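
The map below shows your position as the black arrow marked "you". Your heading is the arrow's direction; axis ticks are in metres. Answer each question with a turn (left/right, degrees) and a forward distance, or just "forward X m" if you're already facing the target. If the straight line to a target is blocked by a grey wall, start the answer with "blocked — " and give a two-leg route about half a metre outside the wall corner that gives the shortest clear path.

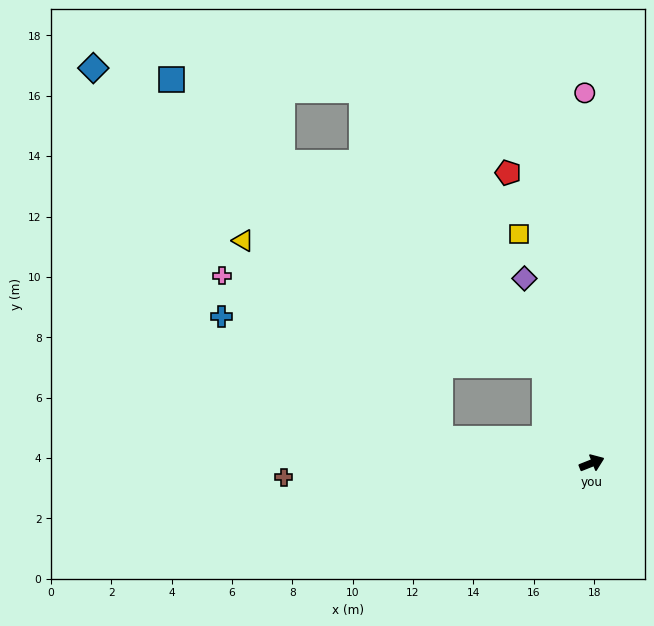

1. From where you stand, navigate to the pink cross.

blocked — turn left 149°, forward 5.1 m, then turn right 27°, forward 9.0 m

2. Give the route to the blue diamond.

blocked — turn left 94°, forward 3.6 m, then turn left 31°, forward 17.9 m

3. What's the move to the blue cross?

blocked — turn left 149°, forward 5.1 m, then turn right 20°, forward 8.3 m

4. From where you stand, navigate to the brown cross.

turn left 161°, forward 10.2 m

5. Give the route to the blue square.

blocked — turn left 94°, forward 3.6 m, then turn left 27°, forward 15.6 m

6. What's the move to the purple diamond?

turn left 88°, forward 6.5 m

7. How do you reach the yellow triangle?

blocked — turn left 149°, forward 5.1 m, then turn right 36°, forward 9.3 m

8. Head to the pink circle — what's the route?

turn left 69°, forward 12.3 m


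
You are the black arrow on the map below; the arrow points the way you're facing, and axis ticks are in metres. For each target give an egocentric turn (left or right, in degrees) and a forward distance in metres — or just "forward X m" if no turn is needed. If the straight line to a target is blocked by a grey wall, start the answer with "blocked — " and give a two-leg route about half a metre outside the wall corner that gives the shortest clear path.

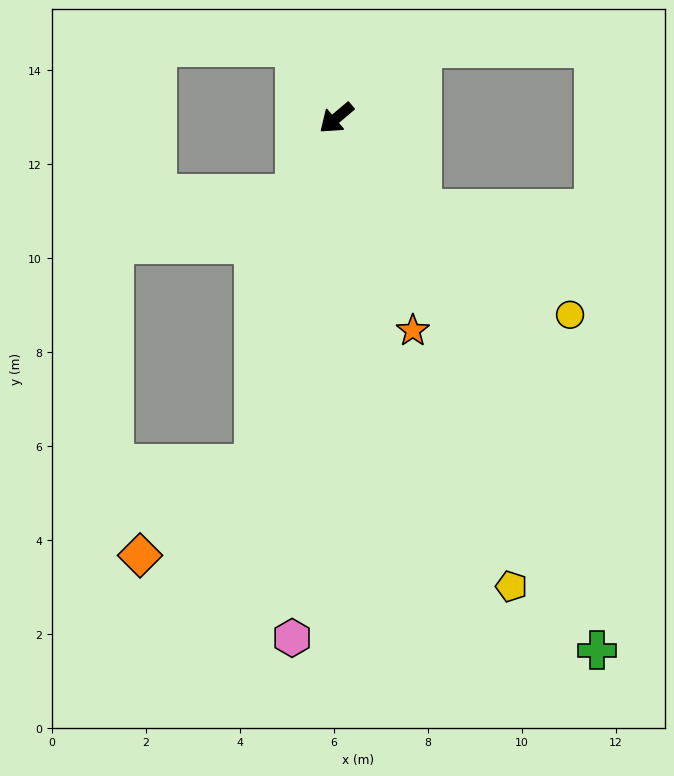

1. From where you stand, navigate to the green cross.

turn left 76°, forward 12.6 m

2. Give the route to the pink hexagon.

turn left 45°, forward 11.1 m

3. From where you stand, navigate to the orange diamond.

blocked — turn left 36°, forward 7.6 m, then turn right 38°, forward 3.1 m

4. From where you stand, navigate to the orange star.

turn left 70°, forward 4.8 m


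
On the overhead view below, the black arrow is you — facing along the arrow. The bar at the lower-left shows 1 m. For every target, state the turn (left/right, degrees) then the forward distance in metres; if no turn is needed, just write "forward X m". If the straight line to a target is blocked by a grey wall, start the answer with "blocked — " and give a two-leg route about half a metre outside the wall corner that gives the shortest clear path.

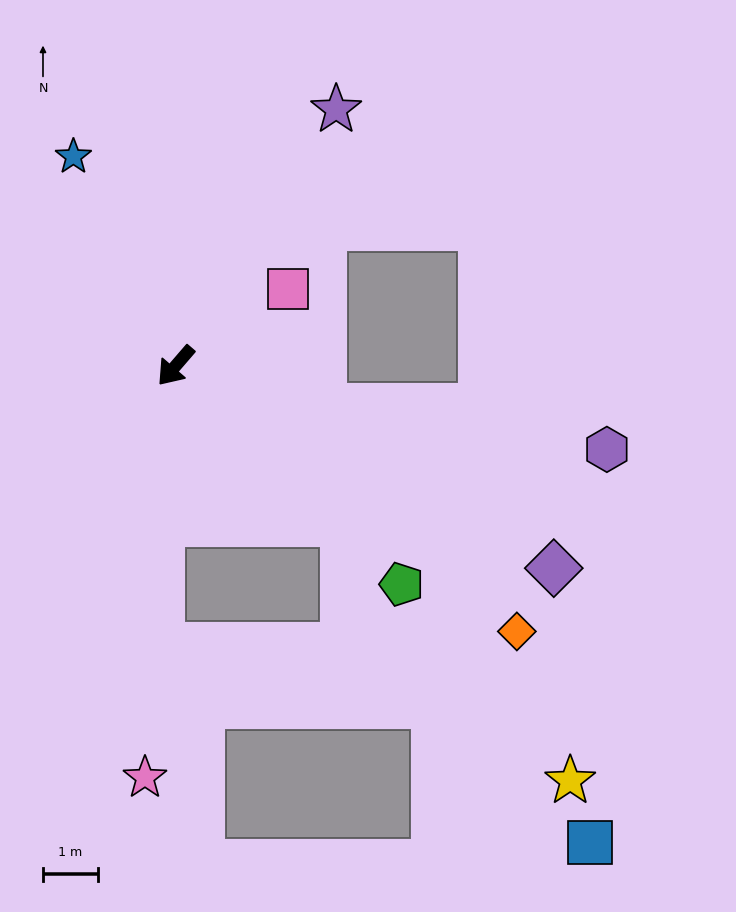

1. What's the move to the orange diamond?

turn left 93°, forward 7.9 m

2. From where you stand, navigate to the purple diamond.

turn left 103°, forward 7.8 m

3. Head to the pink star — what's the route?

turn left 37°, forward 7.5 m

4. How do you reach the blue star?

turn right 113°, forward 4.3 m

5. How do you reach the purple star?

turn right 171°, forward 5.5 m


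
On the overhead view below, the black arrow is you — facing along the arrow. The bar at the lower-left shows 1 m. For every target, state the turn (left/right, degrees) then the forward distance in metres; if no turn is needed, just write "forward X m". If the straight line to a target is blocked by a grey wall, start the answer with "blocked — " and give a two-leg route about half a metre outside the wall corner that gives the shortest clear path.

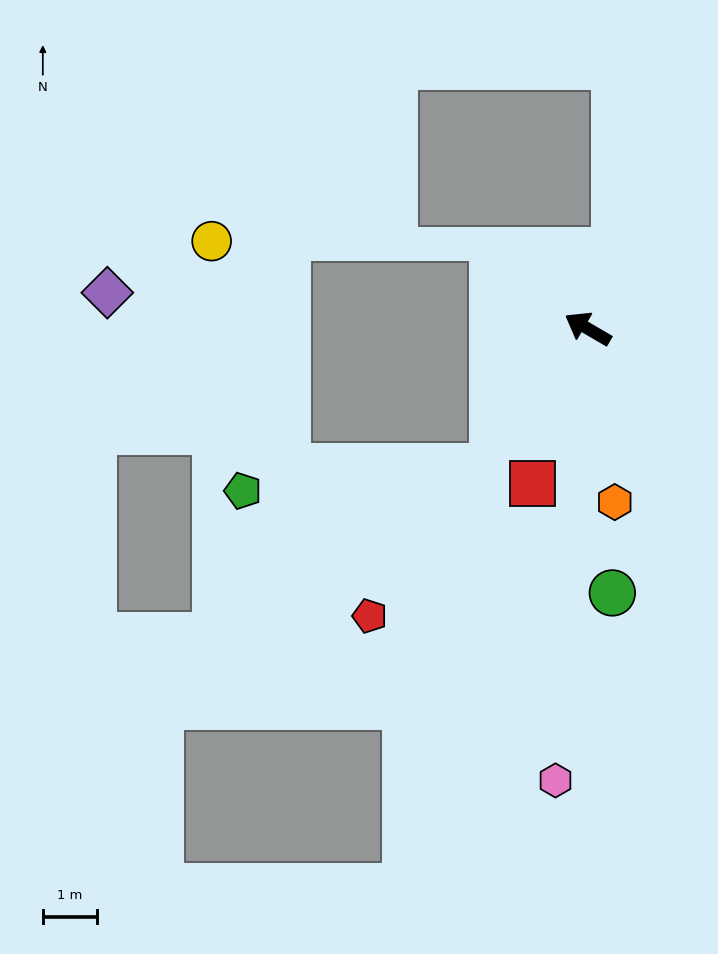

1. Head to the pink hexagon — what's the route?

turn left 116°, forward 8.4 m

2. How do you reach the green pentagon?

blocked — turn left 85°, forward 3.1 m, then turn right 49°, forward 4.6 m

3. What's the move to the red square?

turn left 101°, forward 3.1 m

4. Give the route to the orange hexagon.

turn left 129°, forward 3.3 m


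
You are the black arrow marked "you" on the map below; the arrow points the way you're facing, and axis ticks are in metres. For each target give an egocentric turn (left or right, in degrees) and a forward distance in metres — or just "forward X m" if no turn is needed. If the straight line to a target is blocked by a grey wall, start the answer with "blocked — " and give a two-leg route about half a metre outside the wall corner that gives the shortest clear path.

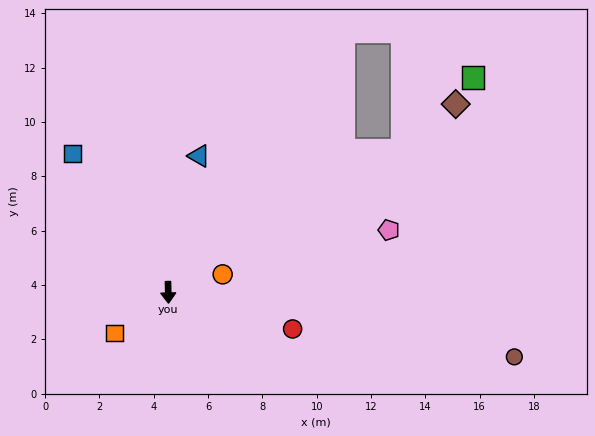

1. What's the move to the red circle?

turn left 72°, forward 4.8 m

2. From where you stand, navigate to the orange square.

turn right 54°, forward 2.5 m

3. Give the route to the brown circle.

turn left 78°, forward 13.0 m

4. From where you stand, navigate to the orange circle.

turn left 107°, forward 2.1 m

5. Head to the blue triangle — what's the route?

turn left 166°, forward 5.1 m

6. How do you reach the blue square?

turn right 147°, forward 6.2 m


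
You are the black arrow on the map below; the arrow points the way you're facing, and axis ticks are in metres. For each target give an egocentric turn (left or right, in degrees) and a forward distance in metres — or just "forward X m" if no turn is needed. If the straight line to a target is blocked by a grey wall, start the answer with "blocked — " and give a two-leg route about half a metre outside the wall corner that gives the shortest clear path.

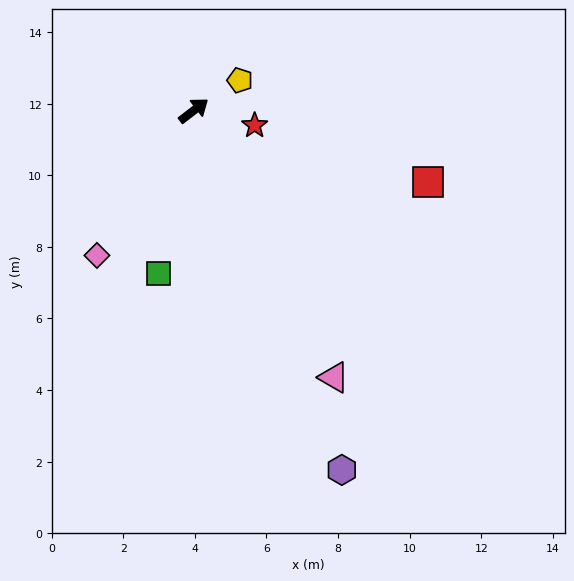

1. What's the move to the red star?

turn right 51°, forward 1.8 m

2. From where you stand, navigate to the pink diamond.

turn right 161°, forward 4.9 m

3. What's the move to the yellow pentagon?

turn right 4°, forward 1.5 m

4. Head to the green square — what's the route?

turn right 140°, forward 4.7 m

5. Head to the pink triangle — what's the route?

turn right 100°, forward 8.4 m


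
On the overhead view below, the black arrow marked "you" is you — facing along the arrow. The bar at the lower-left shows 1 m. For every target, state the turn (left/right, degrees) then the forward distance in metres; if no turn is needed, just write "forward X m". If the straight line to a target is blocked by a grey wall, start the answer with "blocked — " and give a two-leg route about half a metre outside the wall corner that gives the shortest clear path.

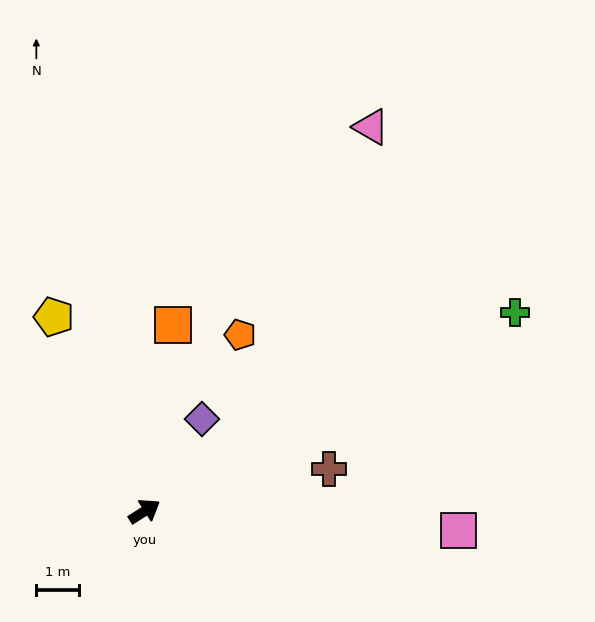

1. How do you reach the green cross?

turn right 4°, forward 9.8 m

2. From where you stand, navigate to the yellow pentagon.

turn left 83°, forward 5.0 m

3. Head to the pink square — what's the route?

turn right 36°, forward 7.3 m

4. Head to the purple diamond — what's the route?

turn left 26°, forward 2.5 m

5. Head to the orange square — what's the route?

turn left 49°, forward 4.4 m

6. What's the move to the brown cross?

turn right 20°, forward 4.4 m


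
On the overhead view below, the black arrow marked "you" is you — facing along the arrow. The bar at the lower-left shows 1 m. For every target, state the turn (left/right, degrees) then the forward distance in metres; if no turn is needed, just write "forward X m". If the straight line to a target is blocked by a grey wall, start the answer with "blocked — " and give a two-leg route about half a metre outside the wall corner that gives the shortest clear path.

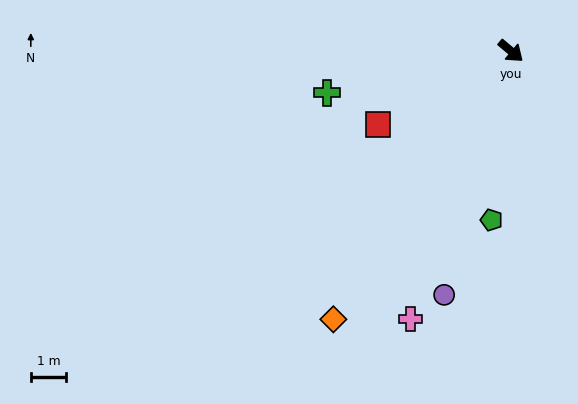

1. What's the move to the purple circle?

turn right 65°, forward 7.2 m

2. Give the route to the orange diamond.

turn right 83°, forward 9.2 m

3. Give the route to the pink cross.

turn right 70°, forward 8.2 m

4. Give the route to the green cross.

turn right 127°, forward 5.4 m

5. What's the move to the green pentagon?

turn right 56°, forward 4.9 m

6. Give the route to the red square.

turn right 111°, forward 4.3 m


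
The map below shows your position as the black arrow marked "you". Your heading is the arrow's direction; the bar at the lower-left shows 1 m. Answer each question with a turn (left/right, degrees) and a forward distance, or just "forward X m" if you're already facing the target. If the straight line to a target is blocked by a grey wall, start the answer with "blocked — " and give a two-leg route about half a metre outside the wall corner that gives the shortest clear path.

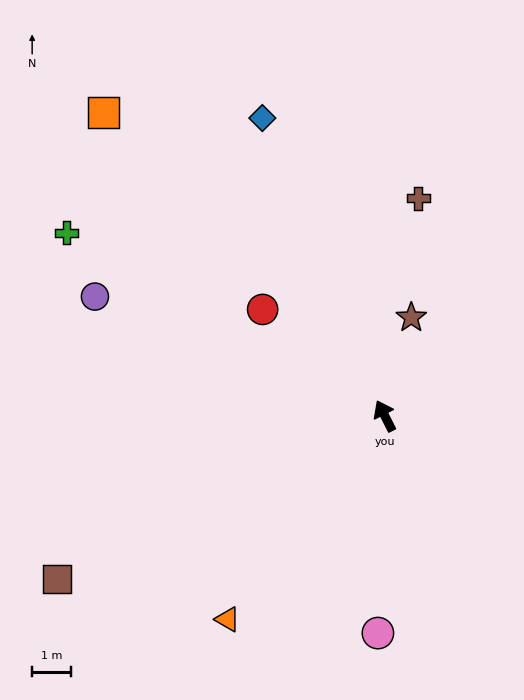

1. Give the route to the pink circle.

turn left 151°, forward 5.6 m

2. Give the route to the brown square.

turn left 90°, forward 9.4 m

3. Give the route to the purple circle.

turn left 41°, forward 8.1 m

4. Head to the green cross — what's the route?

turn left 33°, forward 9.5 m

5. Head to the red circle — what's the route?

turn left 22°, forward 4.2 m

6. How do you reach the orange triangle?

turn left 116°, forward 6.6 m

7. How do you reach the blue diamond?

turn right 4°, forward 8.3 m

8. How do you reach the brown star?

turn right 42°, forward 2.6 m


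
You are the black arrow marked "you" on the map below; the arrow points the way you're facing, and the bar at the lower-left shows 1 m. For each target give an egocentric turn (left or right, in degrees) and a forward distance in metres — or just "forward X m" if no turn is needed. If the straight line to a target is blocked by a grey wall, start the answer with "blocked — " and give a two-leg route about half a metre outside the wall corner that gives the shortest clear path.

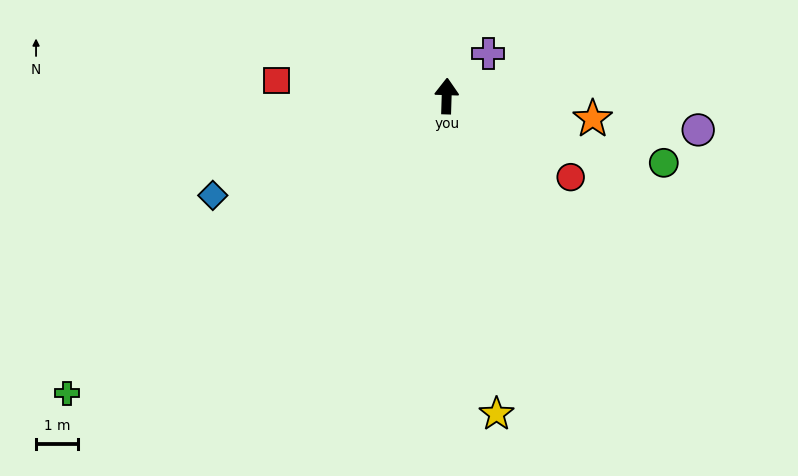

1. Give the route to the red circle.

turn right 121°, forward 3.5 m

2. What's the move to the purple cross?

turn right 42°, forward 1.4 m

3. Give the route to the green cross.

turn left 130°, forward 11.5 m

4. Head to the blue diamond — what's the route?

turn left 115°, forward 6.1 m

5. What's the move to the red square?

turn left 86°, forward 4.1 m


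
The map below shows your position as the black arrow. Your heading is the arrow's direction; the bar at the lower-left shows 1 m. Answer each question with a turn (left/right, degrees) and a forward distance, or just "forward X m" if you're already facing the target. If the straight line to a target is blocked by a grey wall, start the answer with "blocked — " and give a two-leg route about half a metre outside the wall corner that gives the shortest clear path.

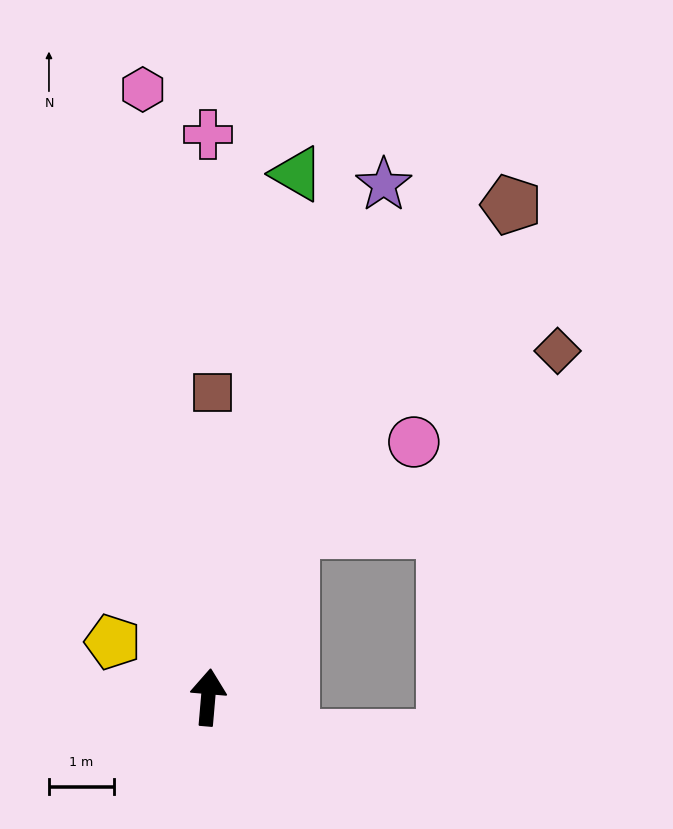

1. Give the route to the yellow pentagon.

turn left 65°, forward 1.7 m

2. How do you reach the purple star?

turn right 14°, forward 8.4 m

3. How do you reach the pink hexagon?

turn left 11°, forward 9.5 m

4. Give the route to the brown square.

turn left 4°, forward 4.7 m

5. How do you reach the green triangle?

turn right 5°, forward 8.2 m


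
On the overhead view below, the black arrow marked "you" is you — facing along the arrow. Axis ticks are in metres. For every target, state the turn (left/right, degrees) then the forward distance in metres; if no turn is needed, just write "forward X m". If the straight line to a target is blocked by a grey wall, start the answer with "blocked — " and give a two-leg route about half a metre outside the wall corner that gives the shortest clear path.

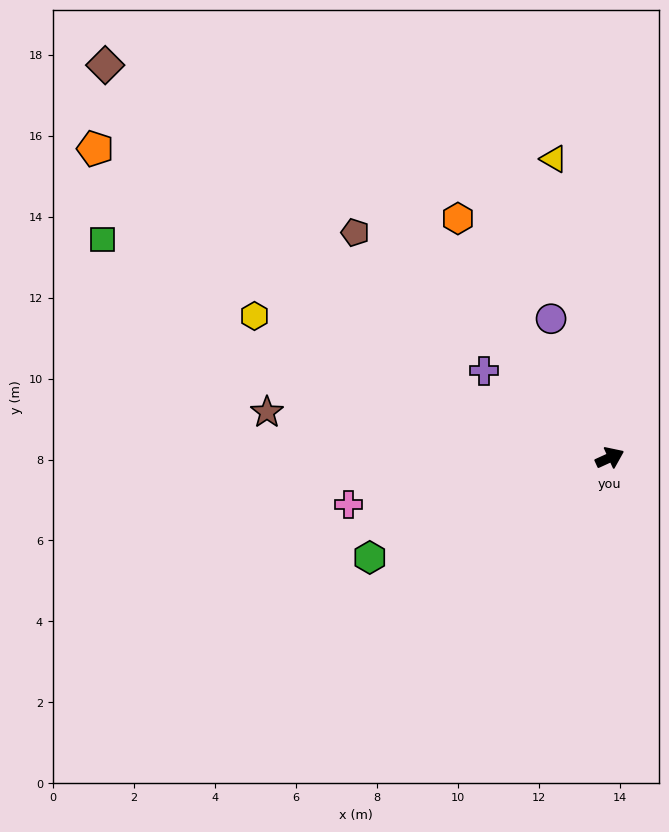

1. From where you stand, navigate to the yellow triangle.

turn left 76°, forward 7.5 m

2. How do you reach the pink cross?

turn left 166°, forward 6.6 m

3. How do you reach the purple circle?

turn left 88°, forward 3.7 m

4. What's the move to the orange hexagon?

turn left 98°, forward 7.0 m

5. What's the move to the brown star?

turn left 148°, forward 8.5 m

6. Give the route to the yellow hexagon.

turn left 134°, forward 9.5 m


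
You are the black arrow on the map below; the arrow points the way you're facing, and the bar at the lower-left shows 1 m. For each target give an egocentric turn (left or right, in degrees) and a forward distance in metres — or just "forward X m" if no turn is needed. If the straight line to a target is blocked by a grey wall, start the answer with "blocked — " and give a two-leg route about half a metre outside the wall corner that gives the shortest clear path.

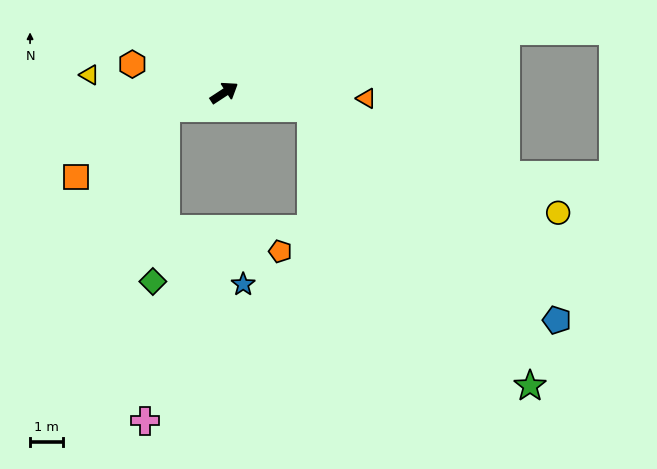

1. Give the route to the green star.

blocked — turn right 43°, forward 2.7 m, then turn right 42°, forward 10.8 m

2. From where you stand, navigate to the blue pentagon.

blocked — turn right 43°, forward 2.7 m, then turn right 31°, forward 9.9 m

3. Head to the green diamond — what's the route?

blocked — turn left 162°, forward 1.8 m, then turn left 70°, forward 5.3 m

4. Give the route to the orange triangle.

turn right 36°, forward 4.3 m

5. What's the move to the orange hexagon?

turn left 129°, forward 2.9 m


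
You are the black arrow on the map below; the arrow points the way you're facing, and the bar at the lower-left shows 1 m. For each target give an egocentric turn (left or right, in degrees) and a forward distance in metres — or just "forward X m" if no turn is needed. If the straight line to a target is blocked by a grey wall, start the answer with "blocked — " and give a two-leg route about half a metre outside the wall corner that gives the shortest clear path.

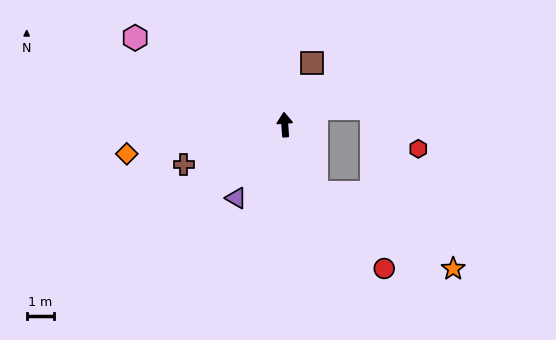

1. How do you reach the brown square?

turn right 28°, forward 2.4 m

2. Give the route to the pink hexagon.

turn left 56°, forward 6.3 m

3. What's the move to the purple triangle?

turn left 142°, forward 3.2 m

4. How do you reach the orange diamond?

turn left 96°, forward 5.8 m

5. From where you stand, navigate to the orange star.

blocked — turn right 159°, forward 2.7 m, then turn left 36°, forward 5.6 m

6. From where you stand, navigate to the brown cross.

turn left 107°, forward 3.9 m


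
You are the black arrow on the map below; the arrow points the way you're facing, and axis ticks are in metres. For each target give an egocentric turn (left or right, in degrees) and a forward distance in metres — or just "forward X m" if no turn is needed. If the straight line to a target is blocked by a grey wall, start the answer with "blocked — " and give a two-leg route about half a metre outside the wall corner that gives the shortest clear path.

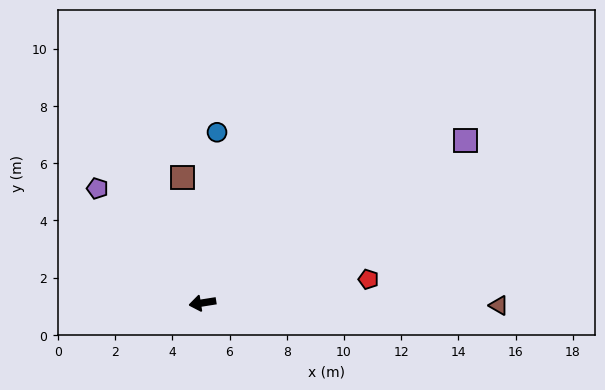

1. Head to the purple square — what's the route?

turn right 157°, forward 10.8 m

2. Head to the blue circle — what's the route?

turn right 104°, forward 6.0 m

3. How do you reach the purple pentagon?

turn right 56°, forward 5.4 m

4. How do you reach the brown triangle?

turn left 171°, forward 10.4 m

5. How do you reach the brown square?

turn right 90°, forward 4.4 m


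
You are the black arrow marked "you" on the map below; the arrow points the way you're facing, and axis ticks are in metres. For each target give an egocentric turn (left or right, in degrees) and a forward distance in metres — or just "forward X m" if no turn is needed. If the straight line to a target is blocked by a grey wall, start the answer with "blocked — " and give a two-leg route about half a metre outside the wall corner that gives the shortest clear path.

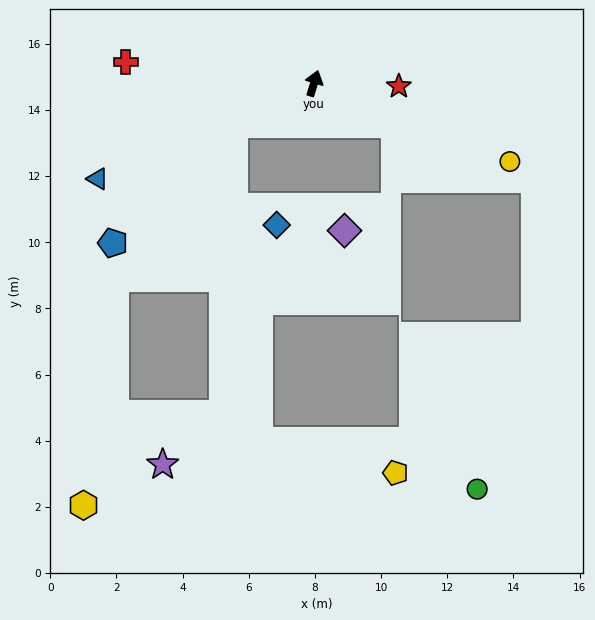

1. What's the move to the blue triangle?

turn left 131°, forward 7.1 m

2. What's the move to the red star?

turn right 75°, forward 2.6 m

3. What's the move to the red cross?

turn left 100°, forward 5.7 m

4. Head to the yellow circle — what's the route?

turn right 95°, forward 6.4 m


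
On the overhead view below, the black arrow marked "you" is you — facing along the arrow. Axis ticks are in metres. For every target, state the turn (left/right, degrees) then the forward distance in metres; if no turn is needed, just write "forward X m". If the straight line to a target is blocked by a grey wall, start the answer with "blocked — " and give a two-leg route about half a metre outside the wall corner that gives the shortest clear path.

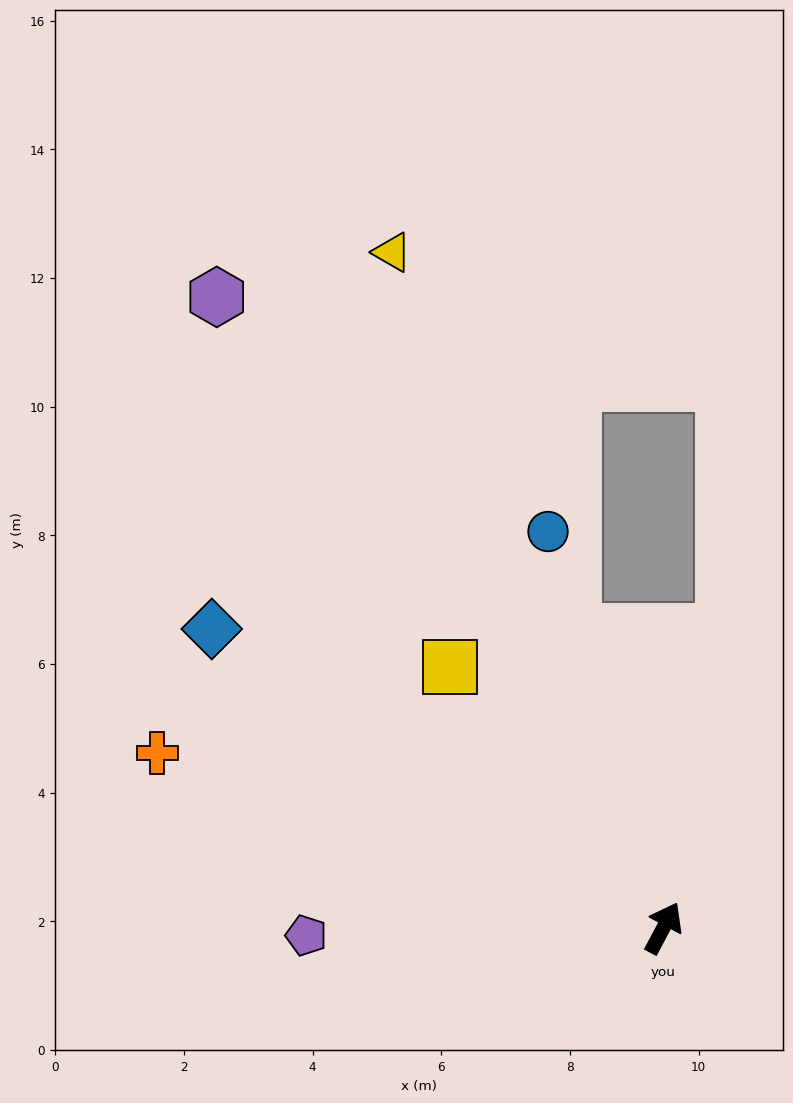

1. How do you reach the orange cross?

turn left 99°, forward 8.3 m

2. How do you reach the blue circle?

turn left 44°, forward 6.4 m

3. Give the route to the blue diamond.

turn left 85°, forward 8.4 m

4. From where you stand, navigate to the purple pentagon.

turn left 119°, forward 5.6 m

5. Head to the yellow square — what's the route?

turn left 67°, forward 5.2 m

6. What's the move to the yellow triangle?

turn left 50°, forward 11.3 m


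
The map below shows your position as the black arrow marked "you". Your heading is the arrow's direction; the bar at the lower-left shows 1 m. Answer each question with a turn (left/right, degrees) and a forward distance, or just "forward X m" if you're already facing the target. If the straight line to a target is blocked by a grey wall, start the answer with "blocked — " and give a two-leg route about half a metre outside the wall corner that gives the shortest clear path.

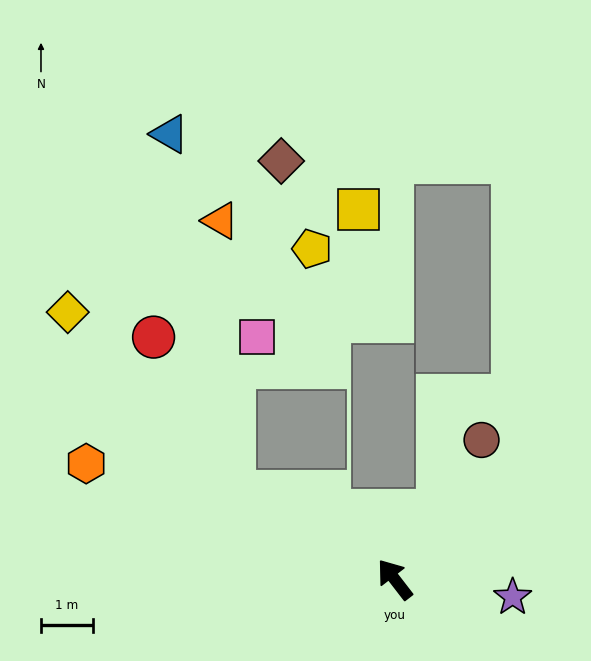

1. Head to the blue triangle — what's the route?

blocked — turn left 24°, forward 3.5 m, then turn right 52°, forward 7.0 m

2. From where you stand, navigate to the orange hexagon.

turn left 32°, forward 6.3 m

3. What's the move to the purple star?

turn right 136°, forward 2.3 m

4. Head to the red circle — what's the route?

blocked — turn left 24°, forward 3.5 m, then turn right 34°, forward 3.3 m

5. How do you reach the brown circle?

turn right 70°, forward 3.1 m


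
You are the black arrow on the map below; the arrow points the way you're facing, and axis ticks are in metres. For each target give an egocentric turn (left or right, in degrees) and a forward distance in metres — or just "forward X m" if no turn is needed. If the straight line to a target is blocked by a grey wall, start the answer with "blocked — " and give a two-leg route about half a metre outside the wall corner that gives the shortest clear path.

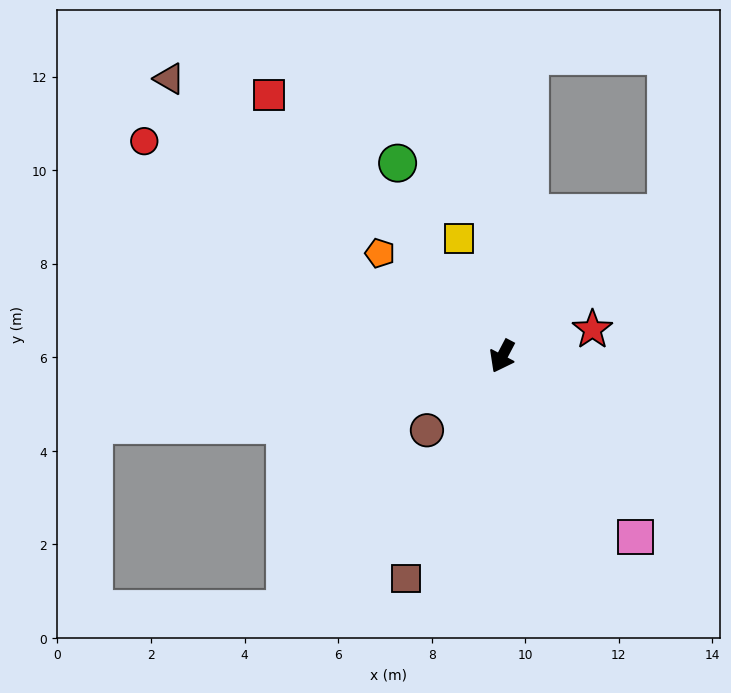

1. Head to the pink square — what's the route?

turn left 64°, forward 4.8 m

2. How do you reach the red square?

turn right 111°, forward 7.5 m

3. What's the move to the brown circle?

turn right 18°, forward 2.3 m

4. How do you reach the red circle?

turn right 93°, forward 8.9 m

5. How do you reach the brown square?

turn left 4°, forward 5.2 m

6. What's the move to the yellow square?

turn right 132°, forward 2.7 m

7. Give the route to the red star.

turn left 134°, forward 2.0 m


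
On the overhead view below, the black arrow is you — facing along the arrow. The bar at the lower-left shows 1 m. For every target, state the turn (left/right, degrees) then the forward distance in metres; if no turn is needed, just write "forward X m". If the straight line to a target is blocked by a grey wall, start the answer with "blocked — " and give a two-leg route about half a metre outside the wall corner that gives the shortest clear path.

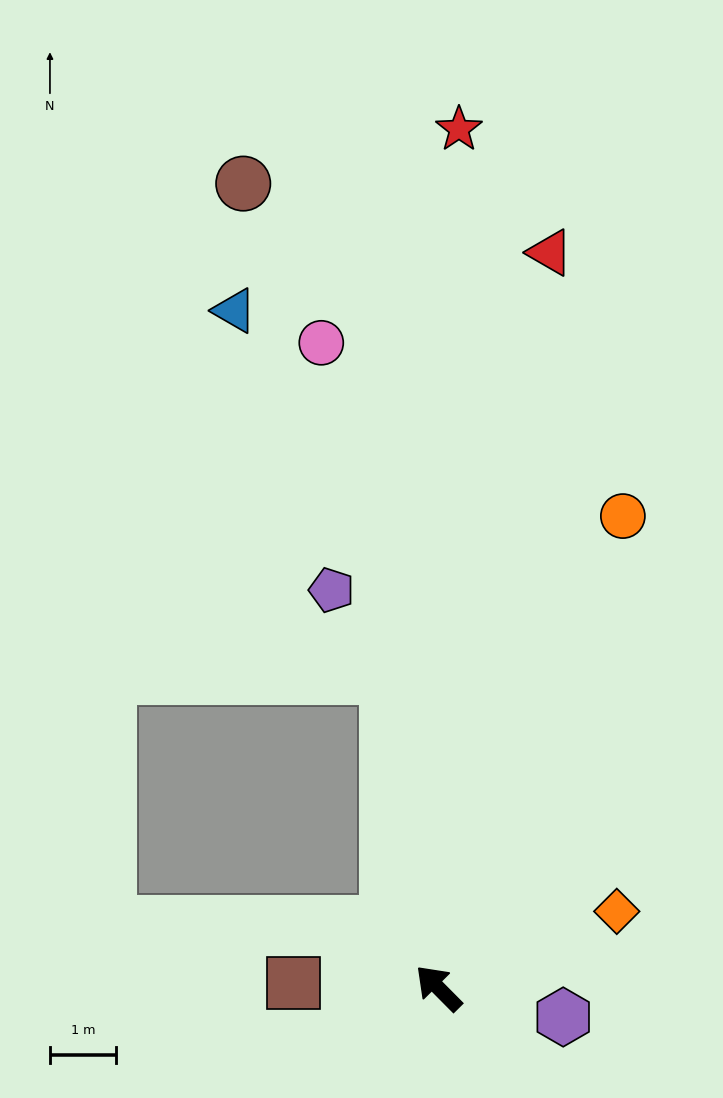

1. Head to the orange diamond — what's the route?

turn right 112°, forward 2.9 m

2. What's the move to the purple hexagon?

turn right 148°, forward 1.9 m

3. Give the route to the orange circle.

turn right 66°, forward 7.6 m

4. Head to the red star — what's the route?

turn right 46°, forward 13.0 m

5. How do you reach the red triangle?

turn right 53°, forward 11.2 m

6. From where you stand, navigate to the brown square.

turn left 43°, forward 2.2 m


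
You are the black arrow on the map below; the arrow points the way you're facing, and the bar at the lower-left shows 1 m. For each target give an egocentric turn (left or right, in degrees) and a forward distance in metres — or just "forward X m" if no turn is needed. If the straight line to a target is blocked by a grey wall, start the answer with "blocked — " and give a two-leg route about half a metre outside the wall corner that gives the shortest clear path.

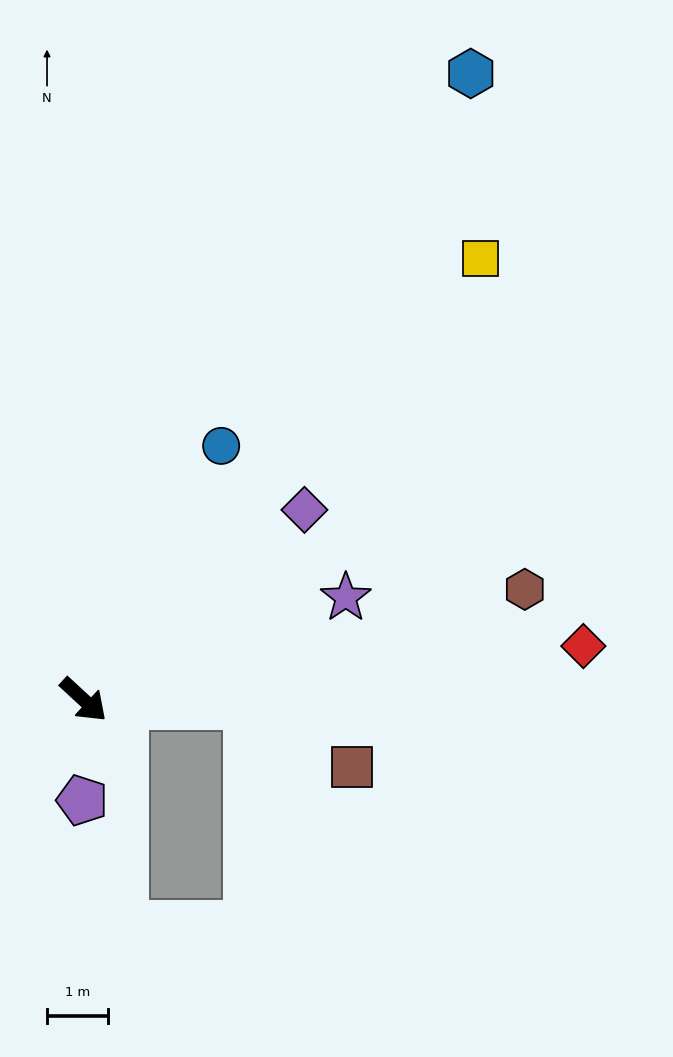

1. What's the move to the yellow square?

turn left 91°, forward 9.7 m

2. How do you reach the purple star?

turn left 64°, forward 4.6 m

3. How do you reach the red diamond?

turn left 49°, forward 8.2 m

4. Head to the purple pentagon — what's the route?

turn right 48°, forward 1.6 m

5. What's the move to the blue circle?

turn left 104°, forward 4.7 m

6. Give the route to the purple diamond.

turn left 83°, forward 4.8 m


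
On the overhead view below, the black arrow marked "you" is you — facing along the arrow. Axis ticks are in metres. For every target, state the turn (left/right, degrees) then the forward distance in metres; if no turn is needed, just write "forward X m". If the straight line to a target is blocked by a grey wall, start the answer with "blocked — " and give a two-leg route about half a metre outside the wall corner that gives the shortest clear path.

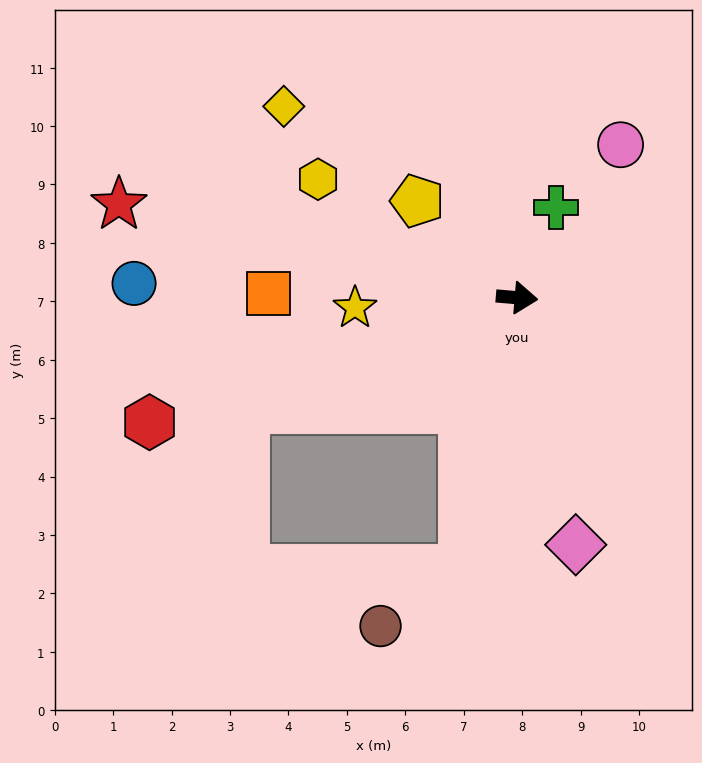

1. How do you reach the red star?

turn left 172°, forward 7.0 m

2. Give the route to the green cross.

turn left 71°, forward 1.7 m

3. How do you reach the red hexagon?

turn right 156°, forward 6.6 m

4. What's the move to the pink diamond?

turn right 72°, forward 4.3 m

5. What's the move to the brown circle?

blocked — turn right 96°, forward 4.7 m, then turn right 45°, forward 1.7 m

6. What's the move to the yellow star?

turn right 172°, forward 2.8 m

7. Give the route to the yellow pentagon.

turn left 141°, forward 2.4 m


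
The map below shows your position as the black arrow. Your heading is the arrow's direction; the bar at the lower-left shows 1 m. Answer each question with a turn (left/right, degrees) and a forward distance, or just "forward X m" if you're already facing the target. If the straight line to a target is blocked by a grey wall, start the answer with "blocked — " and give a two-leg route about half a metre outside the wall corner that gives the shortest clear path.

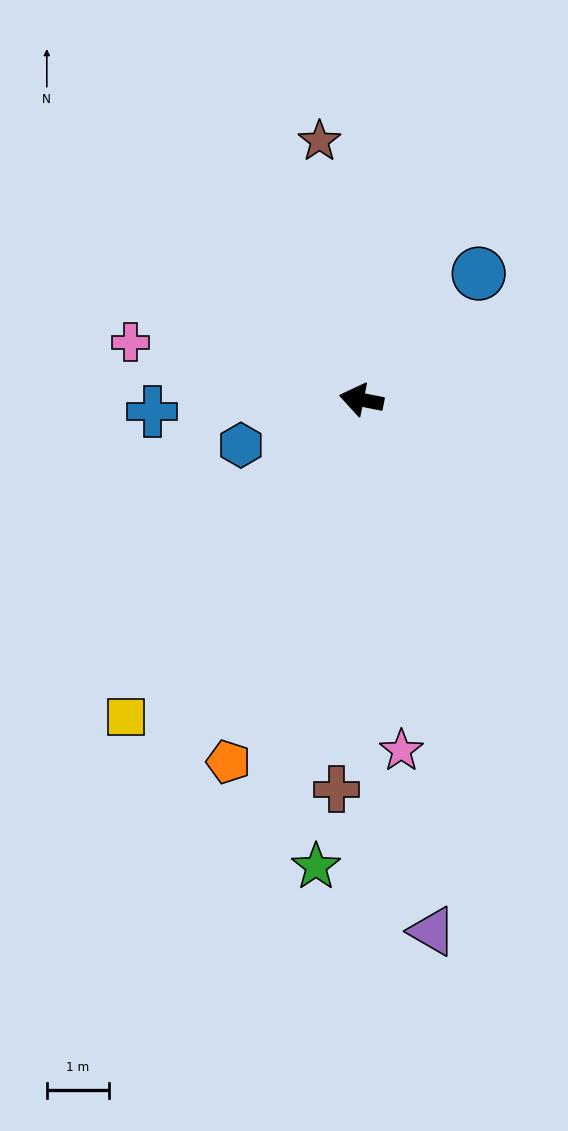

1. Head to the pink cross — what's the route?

turn right 3°, forward 3.8 m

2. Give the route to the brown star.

turn right 70°, forward 4.2 m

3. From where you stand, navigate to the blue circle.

turn right 122°, forward 2.8 m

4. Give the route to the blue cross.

turn left 14°, forward 3.4 m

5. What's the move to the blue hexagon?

turn left 32°, forward 2.1 m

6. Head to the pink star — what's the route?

turn left 108°, forward 5.7 m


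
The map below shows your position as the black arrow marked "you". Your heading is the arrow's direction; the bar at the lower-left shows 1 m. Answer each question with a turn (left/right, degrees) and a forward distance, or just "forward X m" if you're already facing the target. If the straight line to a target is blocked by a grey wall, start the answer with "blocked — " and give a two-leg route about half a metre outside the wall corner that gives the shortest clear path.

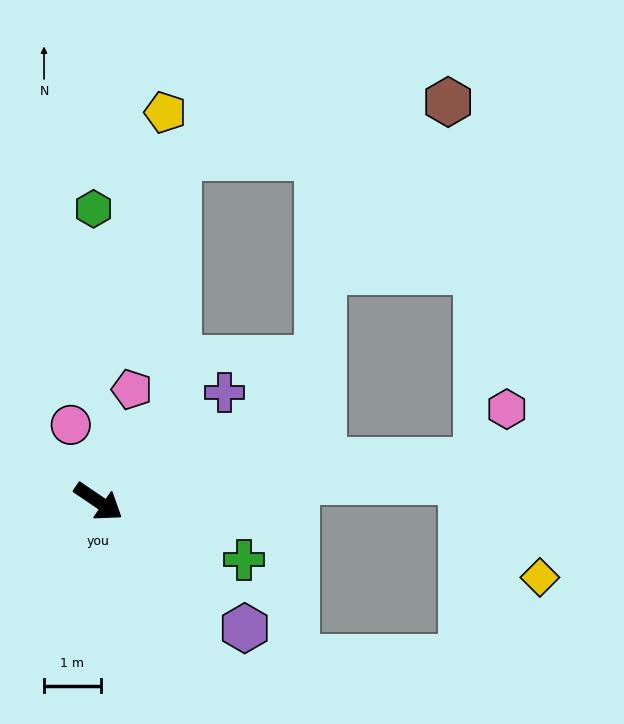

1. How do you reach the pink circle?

turn left 144°, forward 1.4 m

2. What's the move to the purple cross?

turn left 75°, forward 2.9 m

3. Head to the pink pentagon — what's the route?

turn left 108°, forward 2.1 m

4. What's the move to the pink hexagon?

blocked — turn left 40°, forward 6.7 m, then turn left 55°, forward 1.1 m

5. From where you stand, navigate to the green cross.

turn left 12°, forward 2.8 m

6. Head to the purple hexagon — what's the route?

turn right 7°, forward 3.4 m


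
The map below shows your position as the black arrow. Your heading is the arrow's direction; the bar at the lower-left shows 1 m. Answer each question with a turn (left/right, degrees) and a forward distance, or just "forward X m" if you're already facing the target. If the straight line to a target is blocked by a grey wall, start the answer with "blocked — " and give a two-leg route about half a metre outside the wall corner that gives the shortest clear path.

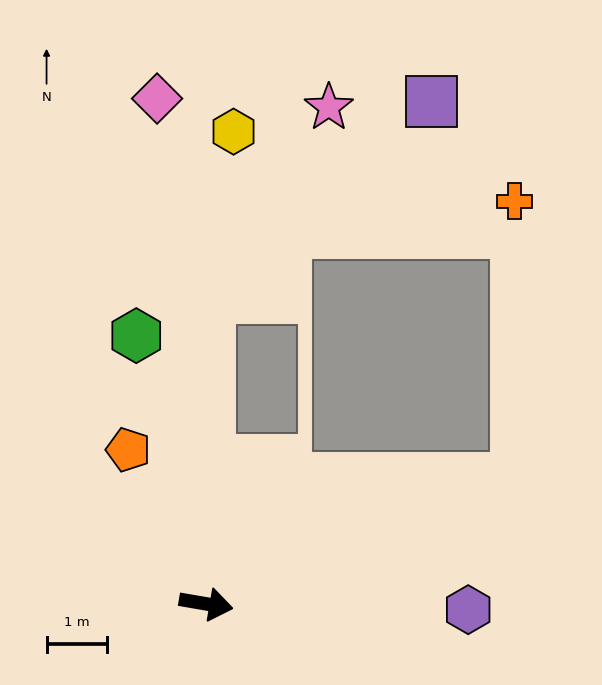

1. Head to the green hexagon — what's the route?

turn left 114°, forward 4.6 m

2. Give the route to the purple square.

blocked — turn left 99°, forward 5.1 m, then turn right 48°, forward 4.9 m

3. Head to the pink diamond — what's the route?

turn left 105°, forward 8.5 m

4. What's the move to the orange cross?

blocked — turn left 32°, forward 5.6 m, then turn left 68°, forward 4.6 m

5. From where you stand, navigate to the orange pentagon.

turn left 127°, forward 2.9 m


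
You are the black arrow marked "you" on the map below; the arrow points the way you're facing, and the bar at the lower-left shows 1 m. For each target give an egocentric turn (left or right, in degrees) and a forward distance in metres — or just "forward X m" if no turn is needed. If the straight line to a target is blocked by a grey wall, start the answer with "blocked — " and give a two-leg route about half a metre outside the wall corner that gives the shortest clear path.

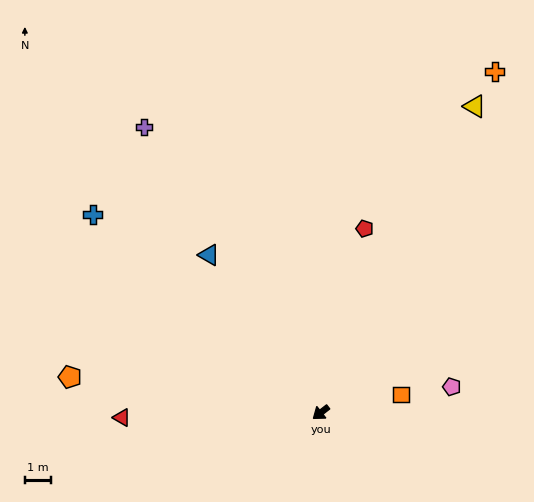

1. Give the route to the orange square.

turn left 155°, forward 3.1 m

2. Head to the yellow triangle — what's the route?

turn right 155°, forward 12.9 m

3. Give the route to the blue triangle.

turn right 93°, forward 7.3 m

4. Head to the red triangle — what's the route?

turn right 37°, forward 7.5 m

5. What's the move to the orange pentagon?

turn right 46°, forward 9.6 m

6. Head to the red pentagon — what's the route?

turn right 141°, forward 7.1 m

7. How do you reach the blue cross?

turn right 79°, forward 11.4 m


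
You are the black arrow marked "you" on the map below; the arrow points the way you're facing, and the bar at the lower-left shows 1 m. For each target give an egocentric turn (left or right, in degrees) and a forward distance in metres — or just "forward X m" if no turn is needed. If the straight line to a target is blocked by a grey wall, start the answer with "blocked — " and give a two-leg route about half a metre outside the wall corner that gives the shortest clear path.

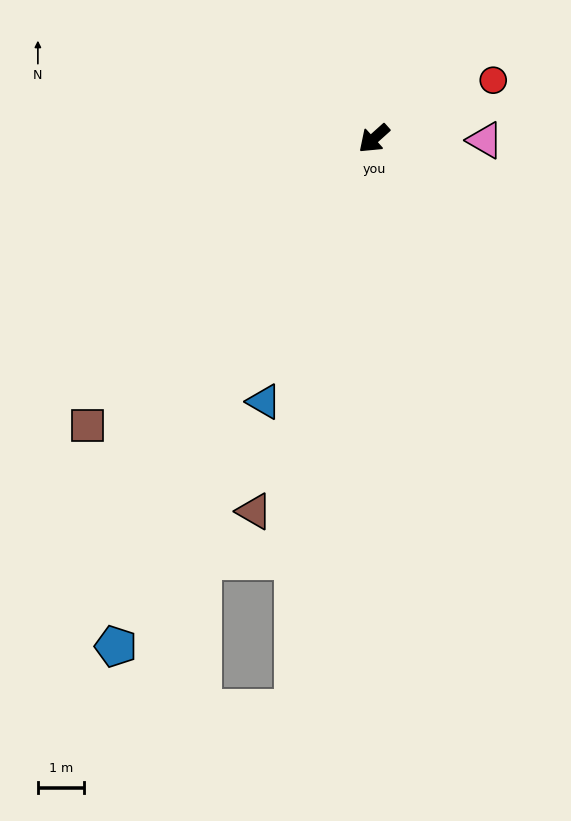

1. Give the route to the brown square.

turn left 3°, forward 8.8 m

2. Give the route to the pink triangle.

turn left 137°, forward 2.4 m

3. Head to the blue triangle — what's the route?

turn left 25°, forward 6.2 m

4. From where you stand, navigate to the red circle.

turn left 164°, forward 2.9 m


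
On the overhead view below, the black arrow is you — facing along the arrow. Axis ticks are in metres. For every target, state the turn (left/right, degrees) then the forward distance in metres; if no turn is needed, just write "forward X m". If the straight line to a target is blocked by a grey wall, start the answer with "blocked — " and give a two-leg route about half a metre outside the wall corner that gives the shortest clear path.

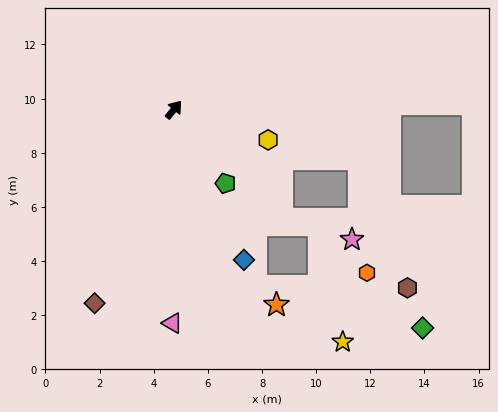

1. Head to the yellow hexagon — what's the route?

turn right 69°, forward 3.7 m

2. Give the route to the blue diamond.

turn right 116°, forward 6.1 m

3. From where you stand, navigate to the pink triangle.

turn right 141°, forward 7.9 m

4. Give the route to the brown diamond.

turn right 163°, forward 7.7 m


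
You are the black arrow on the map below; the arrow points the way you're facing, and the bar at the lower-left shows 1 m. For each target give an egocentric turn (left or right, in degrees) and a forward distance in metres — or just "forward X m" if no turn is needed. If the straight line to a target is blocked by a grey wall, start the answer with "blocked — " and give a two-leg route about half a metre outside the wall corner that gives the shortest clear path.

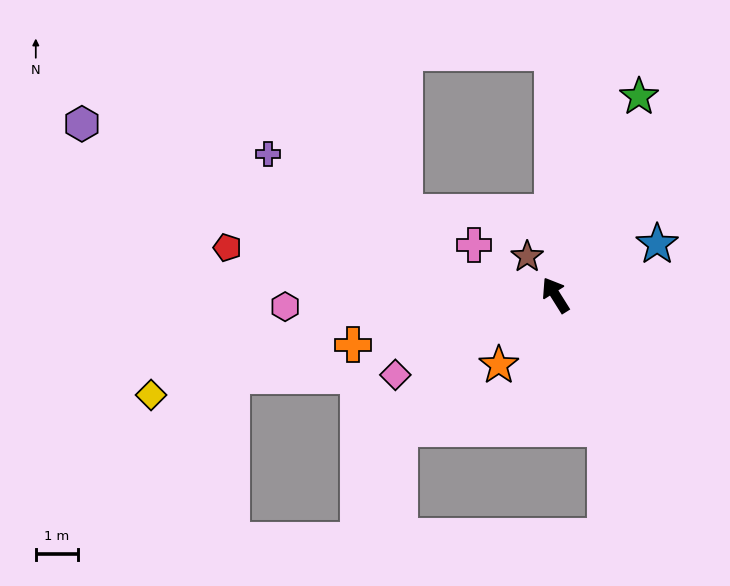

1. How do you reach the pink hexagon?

turn left 60°, forward 6.4 m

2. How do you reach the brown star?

turn left 4°, forward 1.1 m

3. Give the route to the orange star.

turn left 109°, forward 2.1 m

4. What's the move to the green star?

turn right 55°, forward 5.1 m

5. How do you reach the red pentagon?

turn left 50°, forward 7.8 m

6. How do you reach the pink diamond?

turn left 84°, forward 4.2 m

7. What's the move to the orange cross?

turn left 72°, forward 4.9 m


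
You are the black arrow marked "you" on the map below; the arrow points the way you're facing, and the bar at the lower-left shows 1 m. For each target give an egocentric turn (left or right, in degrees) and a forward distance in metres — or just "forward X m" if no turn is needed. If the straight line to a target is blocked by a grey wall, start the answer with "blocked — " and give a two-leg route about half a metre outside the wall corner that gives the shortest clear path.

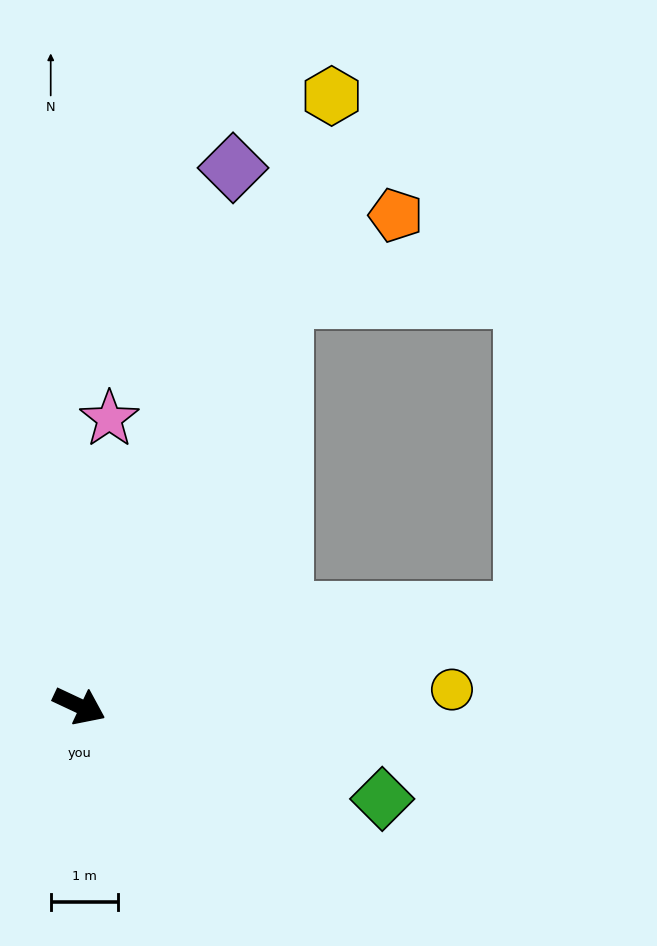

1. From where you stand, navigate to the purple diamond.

turn left 99°, forward 8.3 m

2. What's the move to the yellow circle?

turn left 28°, forward 5.5 m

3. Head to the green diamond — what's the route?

turn left 8°, forward 4.7 m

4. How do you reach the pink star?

turn left 109°, forward 4.3 m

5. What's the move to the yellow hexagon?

turn left 93°, forward 9.8 m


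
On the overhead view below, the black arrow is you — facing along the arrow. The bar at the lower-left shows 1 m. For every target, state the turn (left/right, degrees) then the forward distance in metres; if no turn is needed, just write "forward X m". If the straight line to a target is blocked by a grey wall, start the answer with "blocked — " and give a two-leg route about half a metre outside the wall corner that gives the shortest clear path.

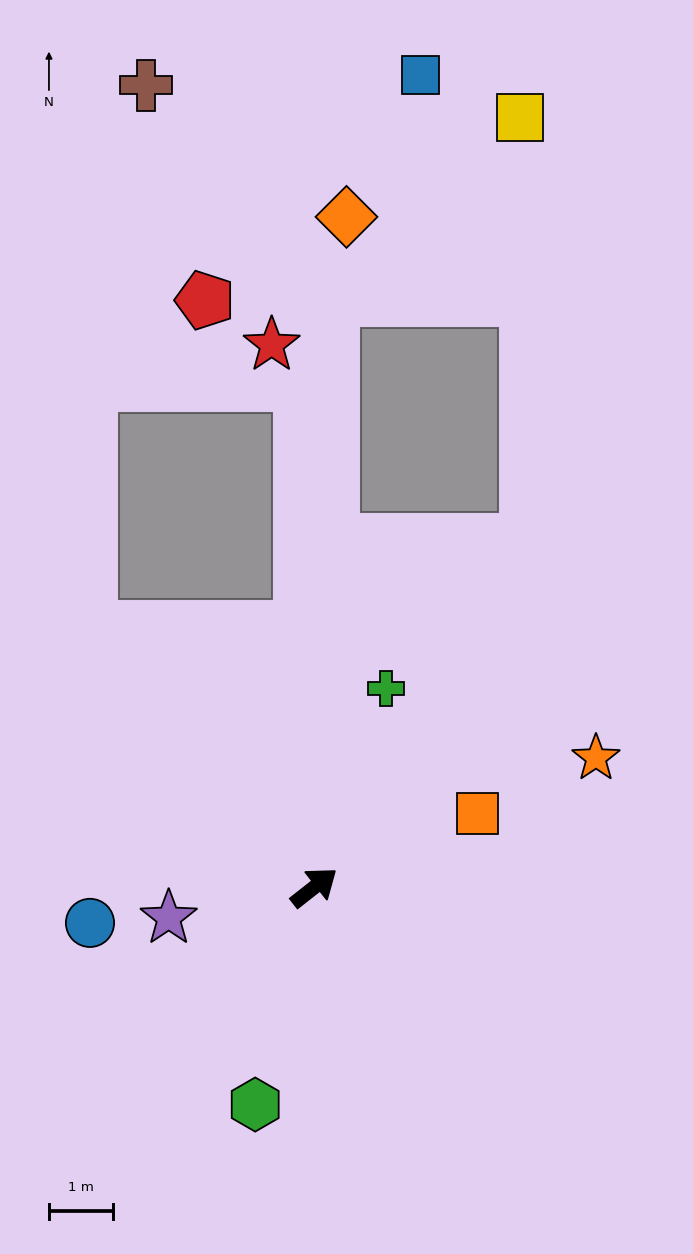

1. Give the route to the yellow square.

blocked — turn left 50°, forward 9.2 m, then turn right 44°, forward 4.1 m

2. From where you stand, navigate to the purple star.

turn left 154°, forward 2.3 m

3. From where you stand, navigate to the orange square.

turn right 14°, forward 2.8 m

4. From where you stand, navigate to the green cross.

turn left 32°, forward 3.3 m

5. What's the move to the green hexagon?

turn right 143°, forward 3.5 m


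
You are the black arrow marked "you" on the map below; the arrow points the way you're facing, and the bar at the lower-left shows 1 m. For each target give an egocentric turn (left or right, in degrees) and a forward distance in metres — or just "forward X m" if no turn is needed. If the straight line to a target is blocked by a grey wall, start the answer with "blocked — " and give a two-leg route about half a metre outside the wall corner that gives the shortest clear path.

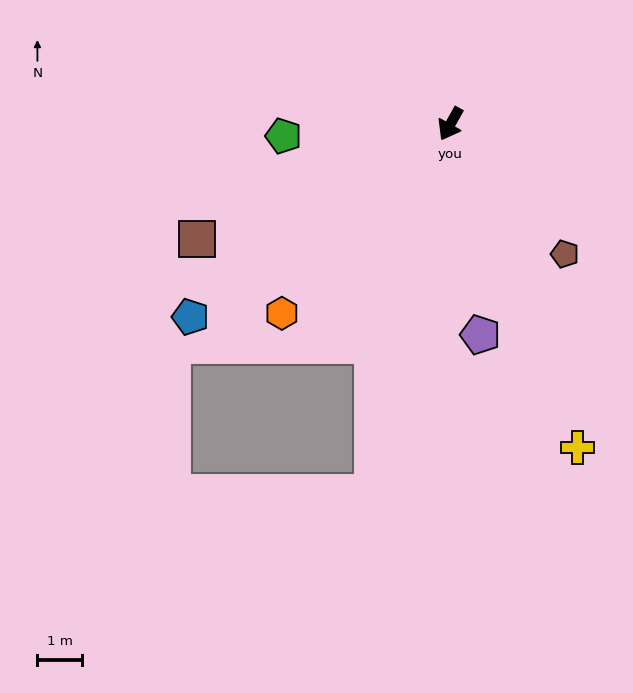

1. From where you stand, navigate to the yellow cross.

turn left 51°, forward 7.8 m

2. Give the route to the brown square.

turn right 36°, forward 6.3 m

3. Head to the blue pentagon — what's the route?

turn right 24°, forward 7.3 m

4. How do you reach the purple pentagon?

turn left 37°, forward 4.8 m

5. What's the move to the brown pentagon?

turn left 71°, forward 3.9 m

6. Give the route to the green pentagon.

turn right 57°, forward 3.8 m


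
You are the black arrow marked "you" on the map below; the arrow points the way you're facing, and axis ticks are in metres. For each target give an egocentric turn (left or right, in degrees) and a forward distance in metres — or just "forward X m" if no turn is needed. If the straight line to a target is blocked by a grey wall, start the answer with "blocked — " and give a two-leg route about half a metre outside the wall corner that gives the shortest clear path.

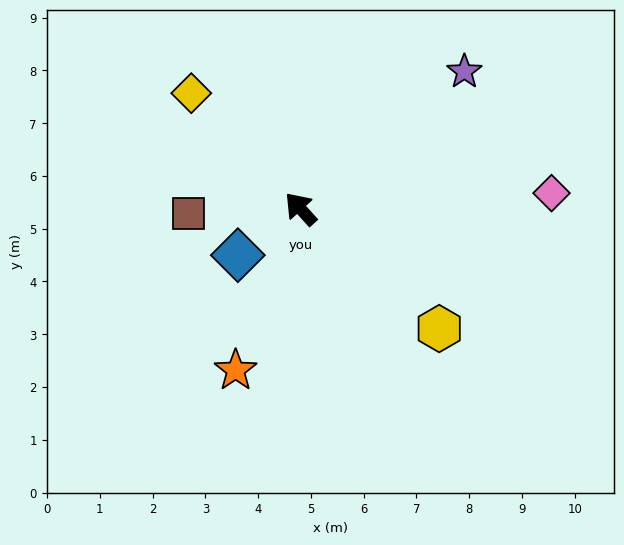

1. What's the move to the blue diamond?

turn left 84°, forward 1.5 m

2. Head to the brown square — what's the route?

turn left 50°, forward 2.1 m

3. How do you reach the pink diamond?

turn right 129°, forward 4.8 m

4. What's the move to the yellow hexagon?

turn right 173°, forward 3.5 m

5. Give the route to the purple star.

turn right 92°, forward 4.0 m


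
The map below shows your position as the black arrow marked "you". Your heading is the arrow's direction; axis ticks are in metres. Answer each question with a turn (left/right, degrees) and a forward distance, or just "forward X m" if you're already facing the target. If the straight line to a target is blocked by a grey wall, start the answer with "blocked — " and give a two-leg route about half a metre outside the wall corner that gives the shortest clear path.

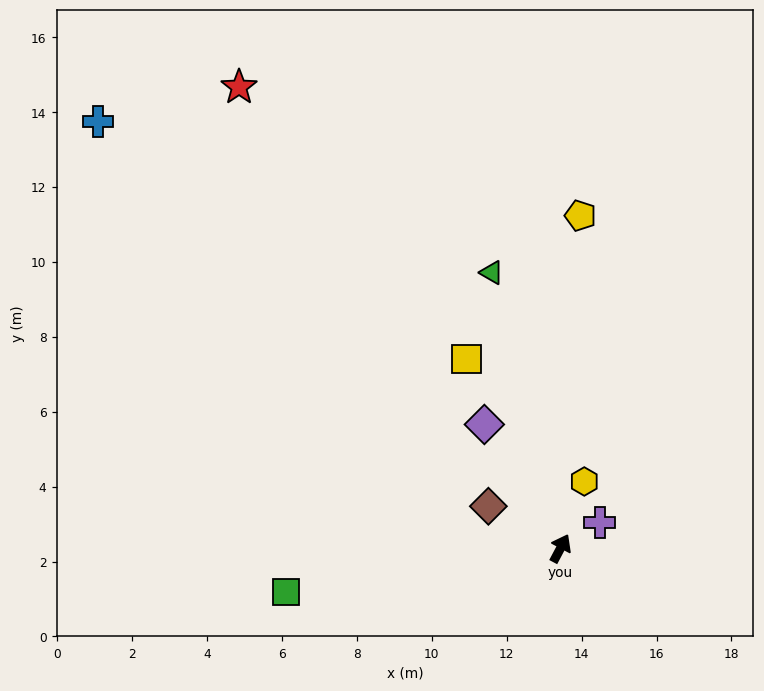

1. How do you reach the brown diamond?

turn left 88°, forward 2.2 m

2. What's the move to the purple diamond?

turn left 59°, forward 3.9 m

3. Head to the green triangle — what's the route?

turn left 42°, forward 7.6 m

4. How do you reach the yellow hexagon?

turn left 8°, forward 1.9 m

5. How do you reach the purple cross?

turn right 29°, forward 1.3 m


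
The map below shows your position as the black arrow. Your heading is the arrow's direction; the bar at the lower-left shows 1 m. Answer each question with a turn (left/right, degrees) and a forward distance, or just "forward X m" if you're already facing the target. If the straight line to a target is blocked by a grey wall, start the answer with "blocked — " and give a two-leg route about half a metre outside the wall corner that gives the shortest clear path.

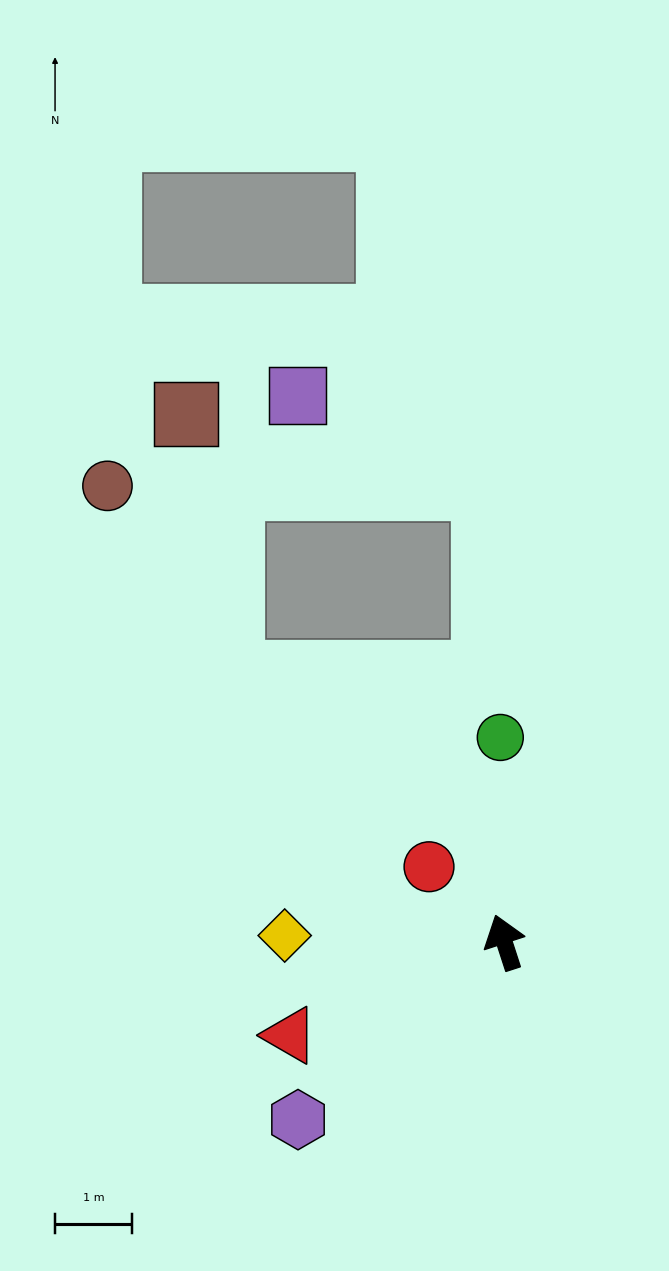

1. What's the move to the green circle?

turn right 17°, forward 2.7 m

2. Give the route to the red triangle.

turn left 95°, forward 3.0 m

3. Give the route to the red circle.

turn left 27°, forward 1.4 m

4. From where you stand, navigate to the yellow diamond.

turn left 70°, forward 2.9 m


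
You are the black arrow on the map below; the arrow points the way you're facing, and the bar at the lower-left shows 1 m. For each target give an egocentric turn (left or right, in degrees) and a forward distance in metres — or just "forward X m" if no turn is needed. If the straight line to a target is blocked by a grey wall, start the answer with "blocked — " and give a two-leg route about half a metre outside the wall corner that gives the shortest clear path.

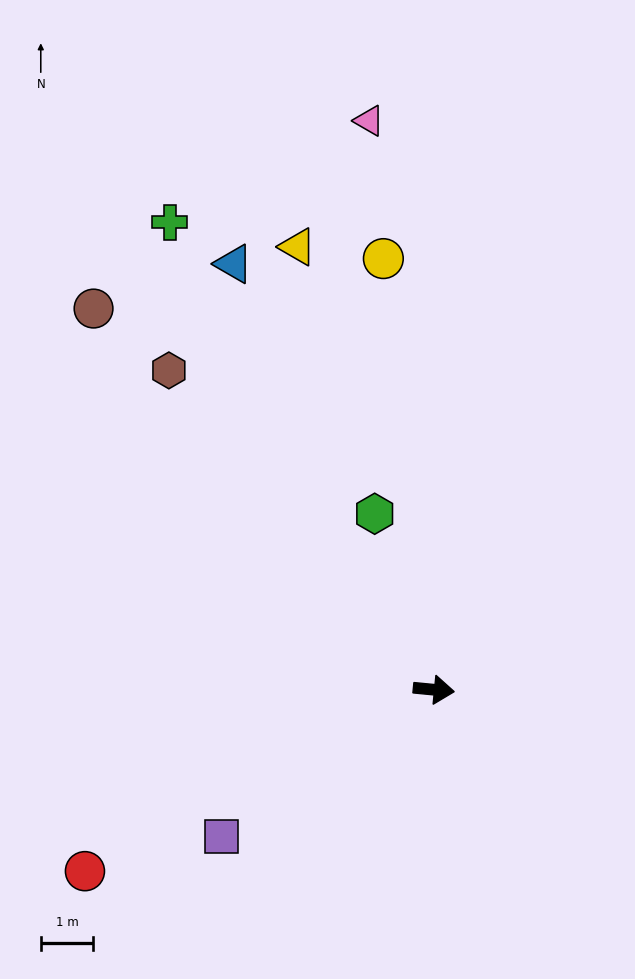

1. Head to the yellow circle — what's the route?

turn left 102°, forward 8.3 m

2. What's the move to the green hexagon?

turn left 114°, forward 3.6 m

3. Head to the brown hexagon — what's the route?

turn left 135°, forward 7.9 m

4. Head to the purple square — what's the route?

turn right 140°, forward 4.9 m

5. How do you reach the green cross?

turn left 125°, forward 10.3 m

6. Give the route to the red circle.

turn right 147°, forward 7.5 m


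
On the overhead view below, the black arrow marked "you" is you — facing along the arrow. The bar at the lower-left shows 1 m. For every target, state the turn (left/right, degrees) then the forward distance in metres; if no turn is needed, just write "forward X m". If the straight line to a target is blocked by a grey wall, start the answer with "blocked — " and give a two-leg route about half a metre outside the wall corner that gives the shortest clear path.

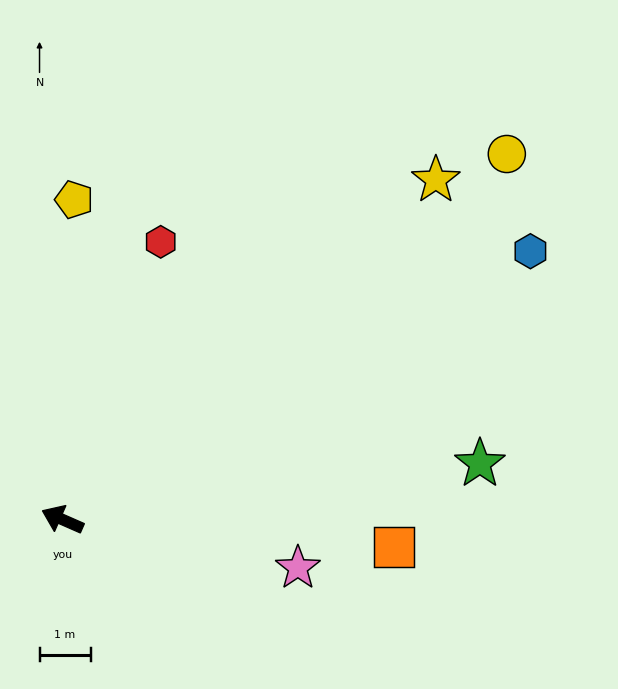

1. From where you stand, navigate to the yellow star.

turn right 114°, forward 9.9 m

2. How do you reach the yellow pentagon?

turn right 68°, forward 6.3 m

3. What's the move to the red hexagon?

turn right 86°, forward 5.8 m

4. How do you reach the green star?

turn right 149°, forward 8.2 m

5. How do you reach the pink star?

turn right 168°, forward 4.7 m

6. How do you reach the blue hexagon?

turn right 126°, forward 10.5 m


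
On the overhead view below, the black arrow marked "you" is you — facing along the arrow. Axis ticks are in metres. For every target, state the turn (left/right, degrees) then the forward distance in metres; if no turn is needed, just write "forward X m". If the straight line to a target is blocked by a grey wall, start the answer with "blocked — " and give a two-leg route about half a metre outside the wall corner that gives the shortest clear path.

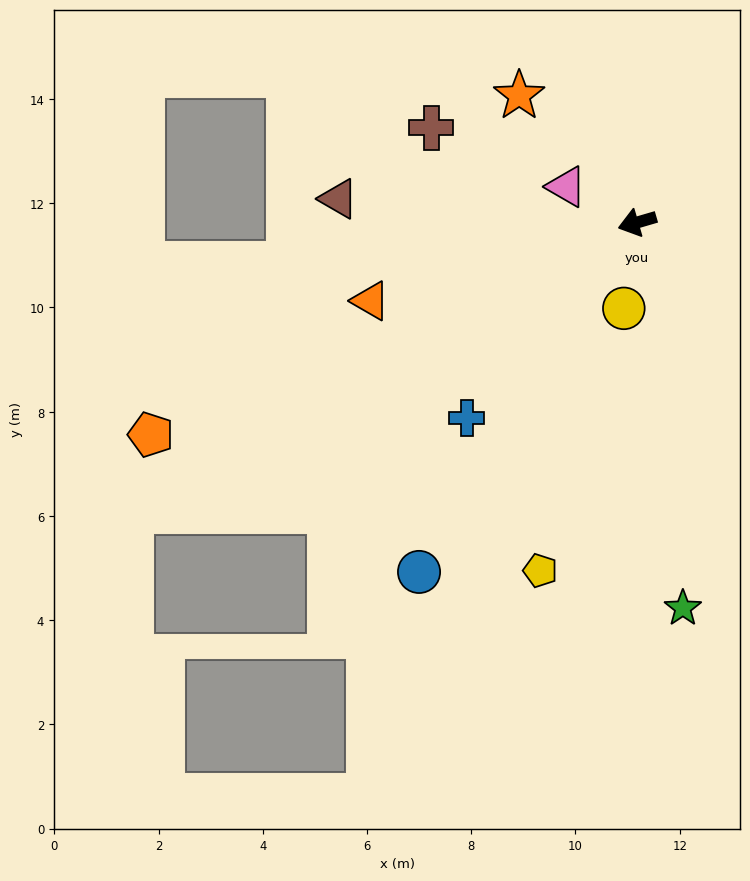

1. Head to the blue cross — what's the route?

turn left 33°, forward 5.0 m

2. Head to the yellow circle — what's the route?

turn left 65°, forward 1.7 m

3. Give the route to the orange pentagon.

turn left 7°, forward 10.2 m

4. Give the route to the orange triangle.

forward 5.3 m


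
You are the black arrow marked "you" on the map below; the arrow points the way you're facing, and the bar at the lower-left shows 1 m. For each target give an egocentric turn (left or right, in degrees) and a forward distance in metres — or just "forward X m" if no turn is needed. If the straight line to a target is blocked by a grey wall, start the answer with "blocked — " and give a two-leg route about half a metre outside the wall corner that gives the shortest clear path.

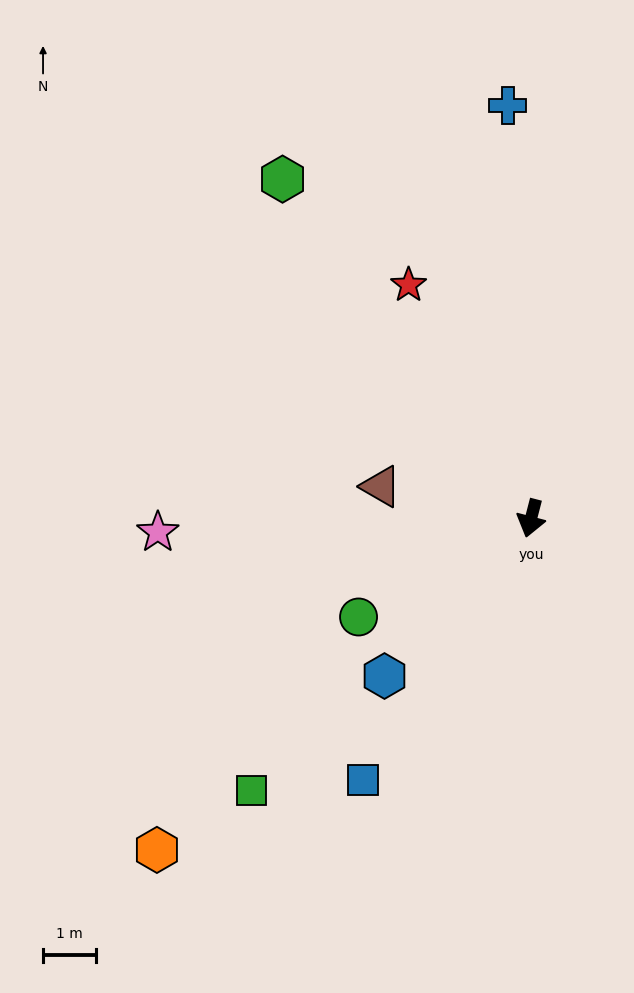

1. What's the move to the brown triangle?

turn right 87°, forward 2.9 m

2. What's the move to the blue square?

turn right 18°, forward 5.8 m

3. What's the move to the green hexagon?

turn right 129°, forward 7.9 m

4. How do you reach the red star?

turn right 138°, forward 4.9 m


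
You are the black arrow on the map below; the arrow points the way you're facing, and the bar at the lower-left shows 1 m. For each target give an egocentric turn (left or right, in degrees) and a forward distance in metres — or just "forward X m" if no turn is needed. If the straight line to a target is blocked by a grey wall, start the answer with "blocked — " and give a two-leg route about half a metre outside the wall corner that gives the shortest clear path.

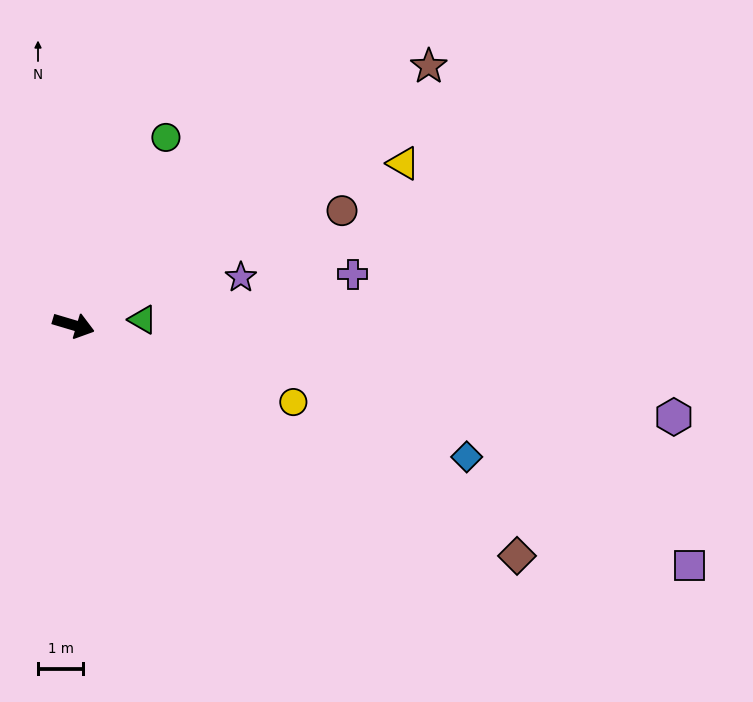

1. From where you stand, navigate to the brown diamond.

turn right 11°, forward 11.0 m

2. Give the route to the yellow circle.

turn right 3°, forward 5.1 m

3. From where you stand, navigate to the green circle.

turn left 80°, forward 4.6 m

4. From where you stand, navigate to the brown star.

turn left 53°, forward 9.7 m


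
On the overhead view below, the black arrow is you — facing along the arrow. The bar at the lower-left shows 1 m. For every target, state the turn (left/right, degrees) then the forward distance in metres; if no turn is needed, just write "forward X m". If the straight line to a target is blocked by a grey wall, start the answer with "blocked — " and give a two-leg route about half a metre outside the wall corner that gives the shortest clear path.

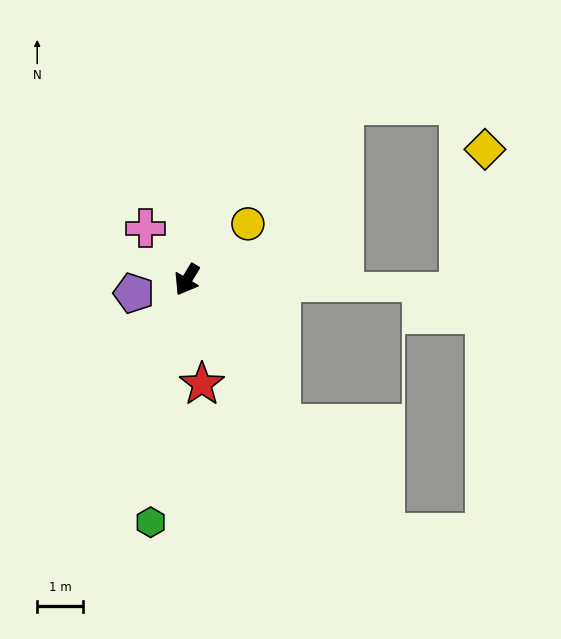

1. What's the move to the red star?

turn left 39°, forward 2.3 m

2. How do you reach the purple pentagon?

turn right 45°, forward 1.2 m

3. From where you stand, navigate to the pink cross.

turn right 110°, forward 1.4 m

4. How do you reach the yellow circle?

turn left 164°, forward 1.8 m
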